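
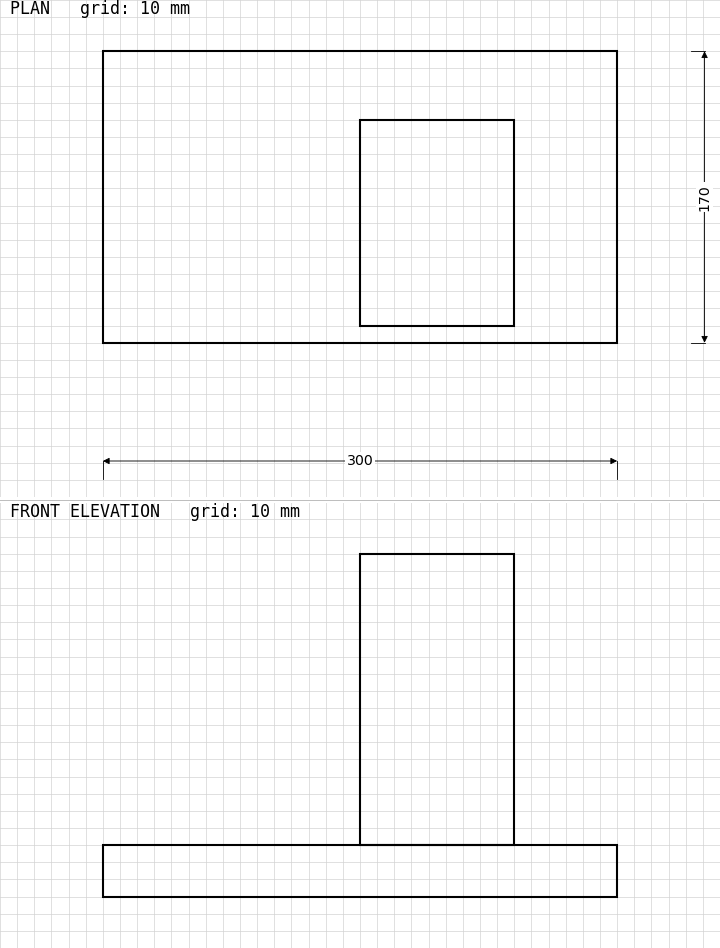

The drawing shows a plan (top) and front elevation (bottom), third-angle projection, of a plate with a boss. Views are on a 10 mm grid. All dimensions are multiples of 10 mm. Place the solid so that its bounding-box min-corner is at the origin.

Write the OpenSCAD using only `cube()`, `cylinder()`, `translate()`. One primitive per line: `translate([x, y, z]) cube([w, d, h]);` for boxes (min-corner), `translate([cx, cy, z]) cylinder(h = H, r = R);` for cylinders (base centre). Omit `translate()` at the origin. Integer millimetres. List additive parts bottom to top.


cube([300, 170, 30]);
translate([150, 10, 30]) cube([90, 120, 170]);


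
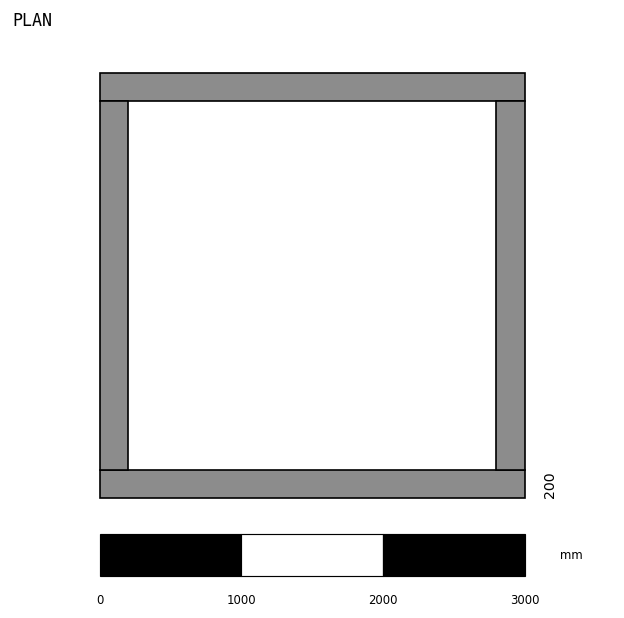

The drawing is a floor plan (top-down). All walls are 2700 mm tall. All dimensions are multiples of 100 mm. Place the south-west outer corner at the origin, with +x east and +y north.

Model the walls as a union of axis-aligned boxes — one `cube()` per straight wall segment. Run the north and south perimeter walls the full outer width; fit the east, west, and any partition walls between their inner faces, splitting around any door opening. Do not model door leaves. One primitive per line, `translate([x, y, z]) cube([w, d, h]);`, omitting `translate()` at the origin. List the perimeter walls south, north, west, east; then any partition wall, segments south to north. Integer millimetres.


cube([3000, 200, 2700]);
translate([0, 2800, 0]) cube([3000, 200, 2700]);
translate([0, 200, 0]) cube([200, 2600, 2700]);
translate([2800, 200, 0]) cube([200, 2600, 2700]);


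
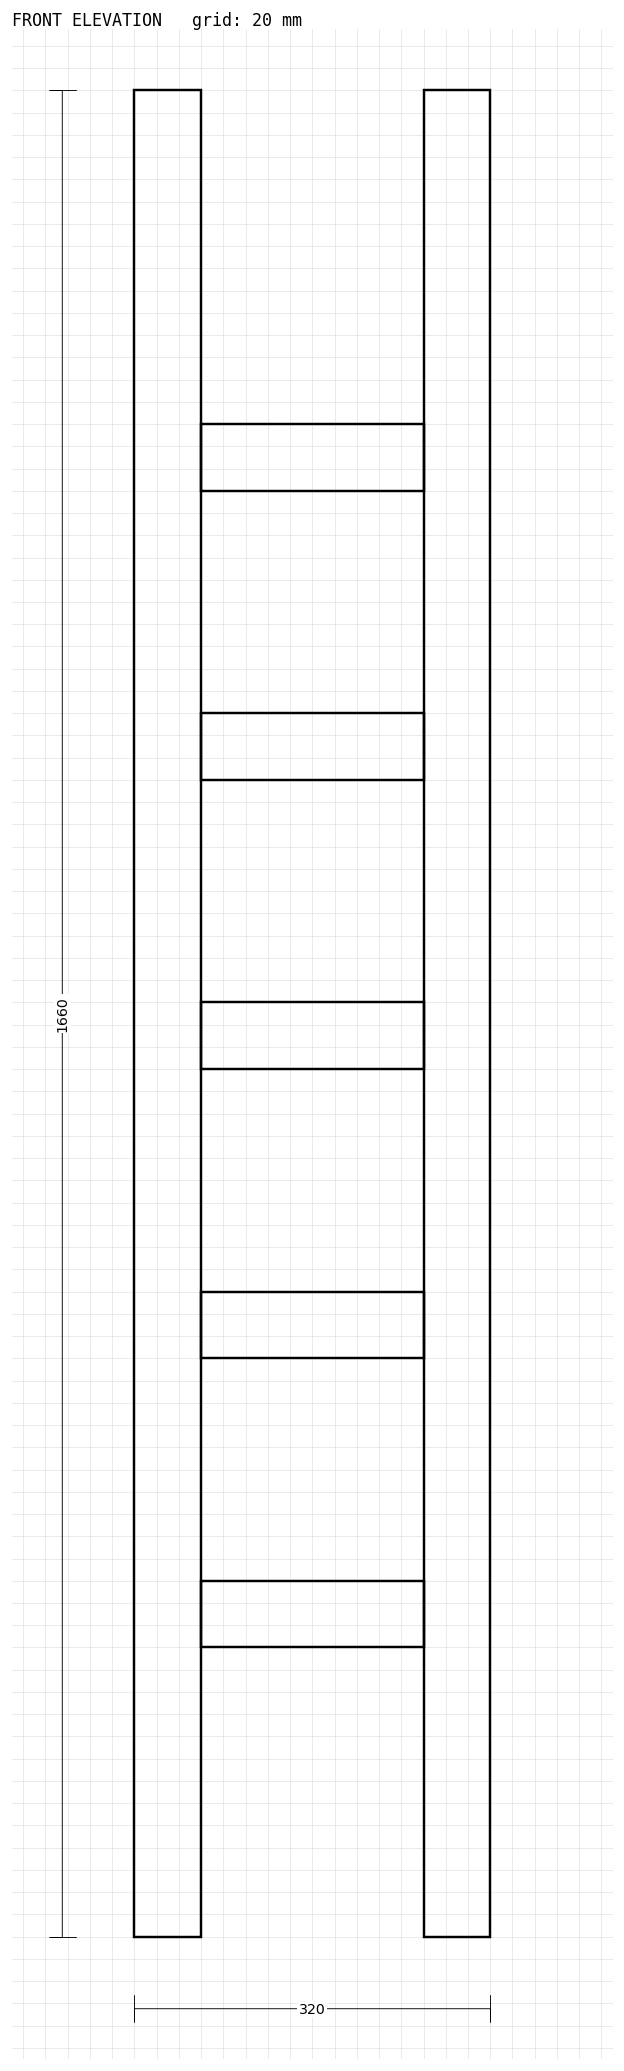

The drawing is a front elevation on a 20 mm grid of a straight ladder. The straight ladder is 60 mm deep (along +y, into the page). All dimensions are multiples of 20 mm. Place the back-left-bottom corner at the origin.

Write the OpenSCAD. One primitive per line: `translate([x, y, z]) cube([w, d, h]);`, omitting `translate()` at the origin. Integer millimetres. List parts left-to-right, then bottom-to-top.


cube([60, 60, 1660]);
translate([60, 0, 260]) cube([200, 60, 60]);
translate([60, 0, 520]) cube([200, 60, 60]);
translate([60, 0, 780]) cube([200, 60, 60]);
translate([60, 0, 1040]) cube([200, 60, 60]);
translate([60, 0, 1300]) cube([200, 60, 60]);
translate([260, 0, 0]) cube([60, 60, 1660]);


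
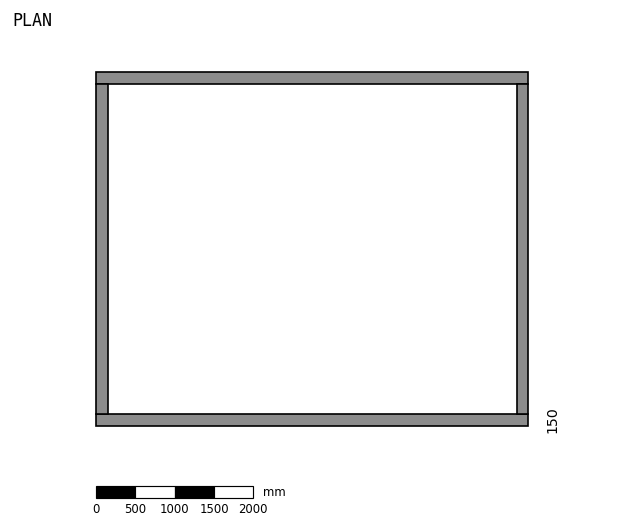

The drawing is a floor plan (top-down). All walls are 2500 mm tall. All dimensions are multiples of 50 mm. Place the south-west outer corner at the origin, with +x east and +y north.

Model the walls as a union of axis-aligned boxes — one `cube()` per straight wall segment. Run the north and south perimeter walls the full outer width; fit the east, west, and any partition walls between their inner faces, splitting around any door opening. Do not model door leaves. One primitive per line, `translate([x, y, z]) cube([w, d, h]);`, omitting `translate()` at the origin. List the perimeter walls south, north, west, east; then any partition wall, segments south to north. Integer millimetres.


cube([5500, 150, 2500]);
translate([0, 4350, 0]) cube([5500, 150, 2500]);
translate([0, 150, 0]) cube([150, 4200, 2500]);
translate([5350, 150, 0]) cube([150, 4200, 2500]);


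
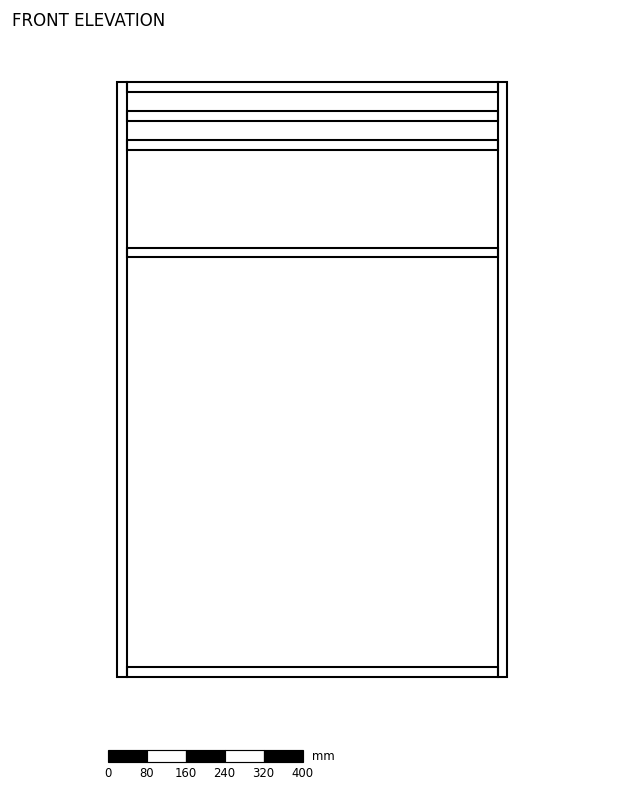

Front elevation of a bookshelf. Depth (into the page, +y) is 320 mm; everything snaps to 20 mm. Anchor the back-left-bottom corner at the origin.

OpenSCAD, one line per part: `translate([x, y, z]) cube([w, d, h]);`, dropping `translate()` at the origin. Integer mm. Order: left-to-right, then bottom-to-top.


cube([20, 320, 1220]);
translate([20, 0, 0]) cube([760, 320, 20]);
translate([20, 0, 860]) cube([760, 320, 20]);
translate([20, 0, 1080]) cube([760, 320, 20]);
translate([20, 0, 1140]) cube([760, 320, 20]);
translate([20, 0, 1200]) cube([760, 320, 20]);
translate([780, 0, 0]) cube([20, 320, 1220]);


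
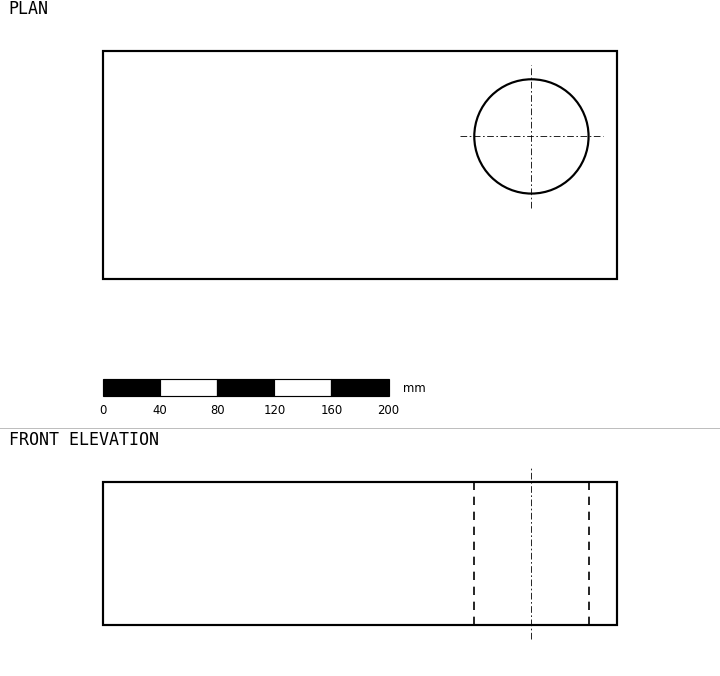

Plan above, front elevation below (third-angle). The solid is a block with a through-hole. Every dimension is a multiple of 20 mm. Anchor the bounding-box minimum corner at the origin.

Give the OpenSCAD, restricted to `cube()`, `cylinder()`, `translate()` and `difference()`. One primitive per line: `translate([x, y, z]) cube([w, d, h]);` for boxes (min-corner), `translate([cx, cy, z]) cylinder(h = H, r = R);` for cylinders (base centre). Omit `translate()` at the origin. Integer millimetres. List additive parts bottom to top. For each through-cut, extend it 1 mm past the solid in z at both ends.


difference() {
  cube([360, 160, 100]);
  translate([300, 100, -1]) cylinder(h = 102, r = 40);
}


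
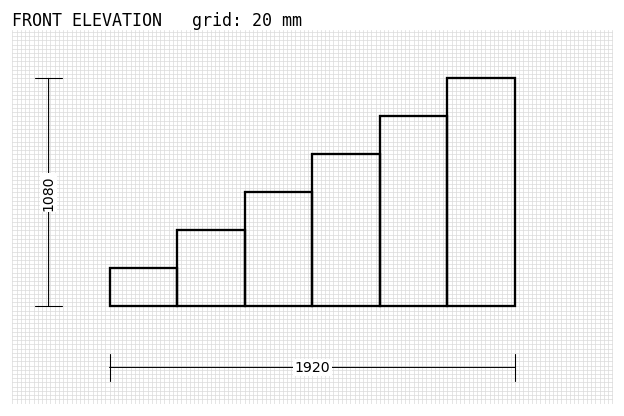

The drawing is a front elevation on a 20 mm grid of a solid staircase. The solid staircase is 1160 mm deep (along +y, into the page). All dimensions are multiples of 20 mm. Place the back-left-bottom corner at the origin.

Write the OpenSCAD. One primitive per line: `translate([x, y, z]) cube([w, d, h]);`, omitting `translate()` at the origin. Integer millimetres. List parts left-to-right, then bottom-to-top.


cube([320, 1160, 180]);
translate([320, 0, 0]) cube([320, 1160, 360]);
translate([640, 0, 0]) cube([320, 1160, 540]);
translate([960, 0, 0]) cube([320, 1160, 720]);
translate([1280, 0, 0]) cube([320, 1160, 900]);
translate([1600, 0, 0]) cube([320, 1160, 1080]);


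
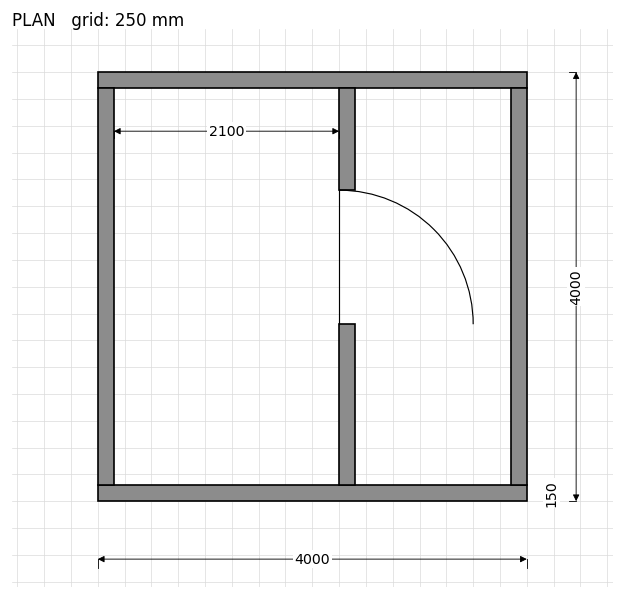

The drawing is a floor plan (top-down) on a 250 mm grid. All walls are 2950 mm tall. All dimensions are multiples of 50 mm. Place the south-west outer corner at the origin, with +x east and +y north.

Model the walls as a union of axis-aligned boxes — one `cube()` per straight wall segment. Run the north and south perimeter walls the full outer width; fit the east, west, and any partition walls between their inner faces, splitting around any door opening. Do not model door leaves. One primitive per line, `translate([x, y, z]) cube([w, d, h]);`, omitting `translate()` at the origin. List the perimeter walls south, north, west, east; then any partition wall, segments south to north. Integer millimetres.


cube([4000, 150, 2950]);
translate([0, 3850, 0]) cube([4000, 150, 2950]);
translate([0, 150, 0]) cube([150, 3700, 2950]);
translate([3850, 150, 0]) cube([150, 3700, 2950]);
translate([2250, 150, 0]) cube([150, 1500, 2950]);
translate([2250, 2900, 0]) cube([150, 950, 2950]);


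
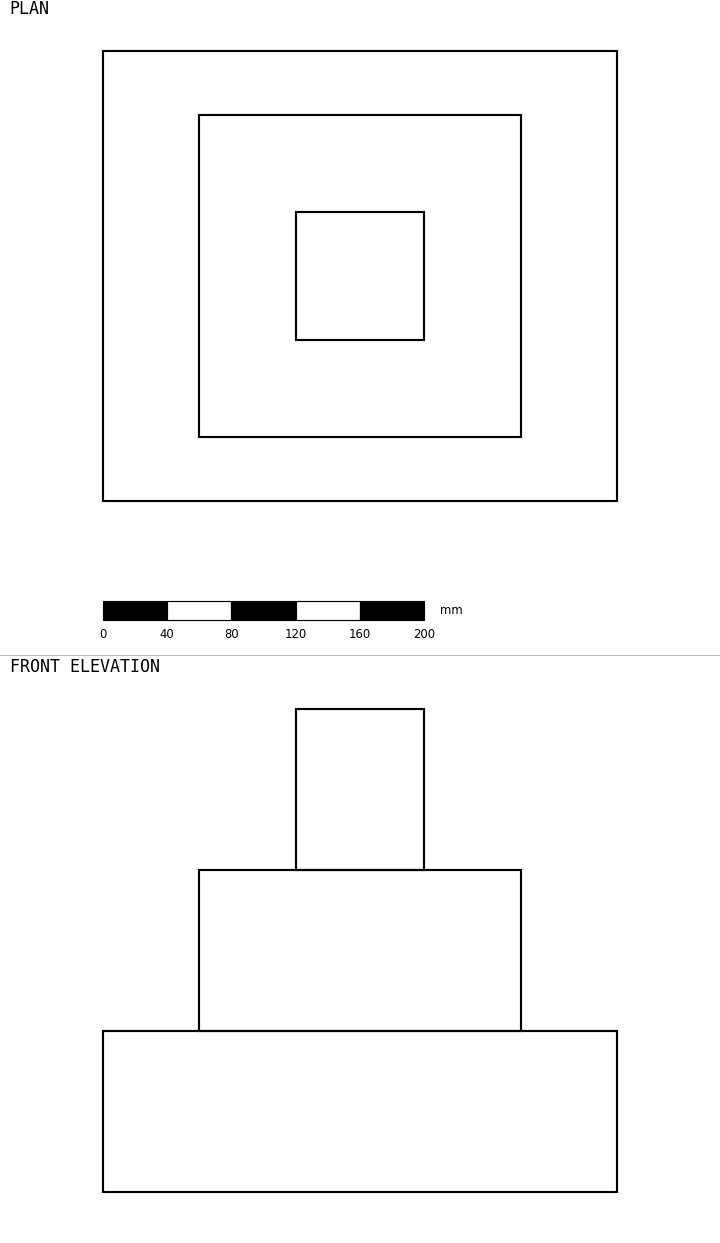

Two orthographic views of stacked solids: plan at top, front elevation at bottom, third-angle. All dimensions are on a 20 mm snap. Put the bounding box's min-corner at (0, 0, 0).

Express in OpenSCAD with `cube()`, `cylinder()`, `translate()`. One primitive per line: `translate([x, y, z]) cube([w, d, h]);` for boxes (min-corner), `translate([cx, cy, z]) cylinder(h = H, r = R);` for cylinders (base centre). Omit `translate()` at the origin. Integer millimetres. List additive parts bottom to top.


cube([320, 280, 100]);
translate([60, 40, 100]) cube([200, 200, 100]);
translate([120, 100, 200]) cube([80, 80, 100]);


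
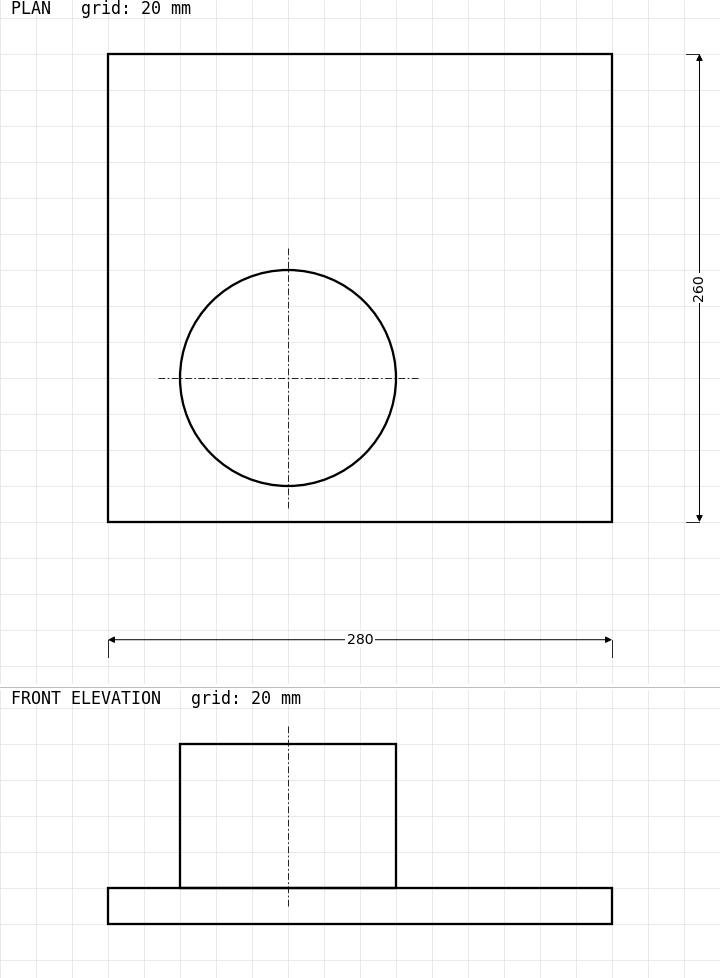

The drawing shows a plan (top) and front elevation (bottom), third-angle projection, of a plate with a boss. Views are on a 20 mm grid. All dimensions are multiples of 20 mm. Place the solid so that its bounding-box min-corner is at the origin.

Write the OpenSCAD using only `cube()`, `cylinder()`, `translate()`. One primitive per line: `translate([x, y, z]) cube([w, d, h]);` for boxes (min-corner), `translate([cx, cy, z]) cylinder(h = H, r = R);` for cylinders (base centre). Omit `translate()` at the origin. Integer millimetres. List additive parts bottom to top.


cube([280, 260, 20]);
translate([100, 80, 20]) cylinder(h = 80, r = 60);


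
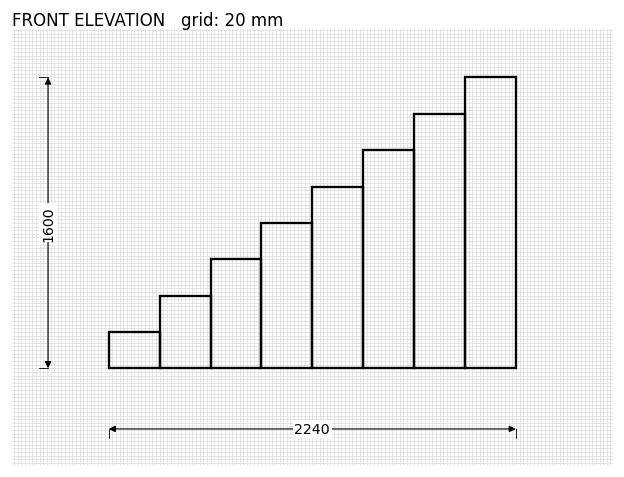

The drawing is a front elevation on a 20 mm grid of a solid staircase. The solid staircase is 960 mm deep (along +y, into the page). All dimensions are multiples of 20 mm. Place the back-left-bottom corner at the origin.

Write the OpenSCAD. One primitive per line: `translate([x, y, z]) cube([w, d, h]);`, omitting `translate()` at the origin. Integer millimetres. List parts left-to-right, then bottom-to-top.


cube([280, 960, 200]);
translate([280, 0, 0]) cube([280, 960, 400]);
translate([560, 0, 0]) cube([280, 960, 600]);
translate([840, 0, 0]) cube([280, 960, 800]);
translate([1120, 0, 0]) cube([280, 960, 1000]);
translate([1400, 0, 0]) cube([280, 960, 1200]);
translate([1680, 0, 0]) cube([280, 960, 1400]);
translate([1960, 0, 0]) cube([280, 960, 1600]);


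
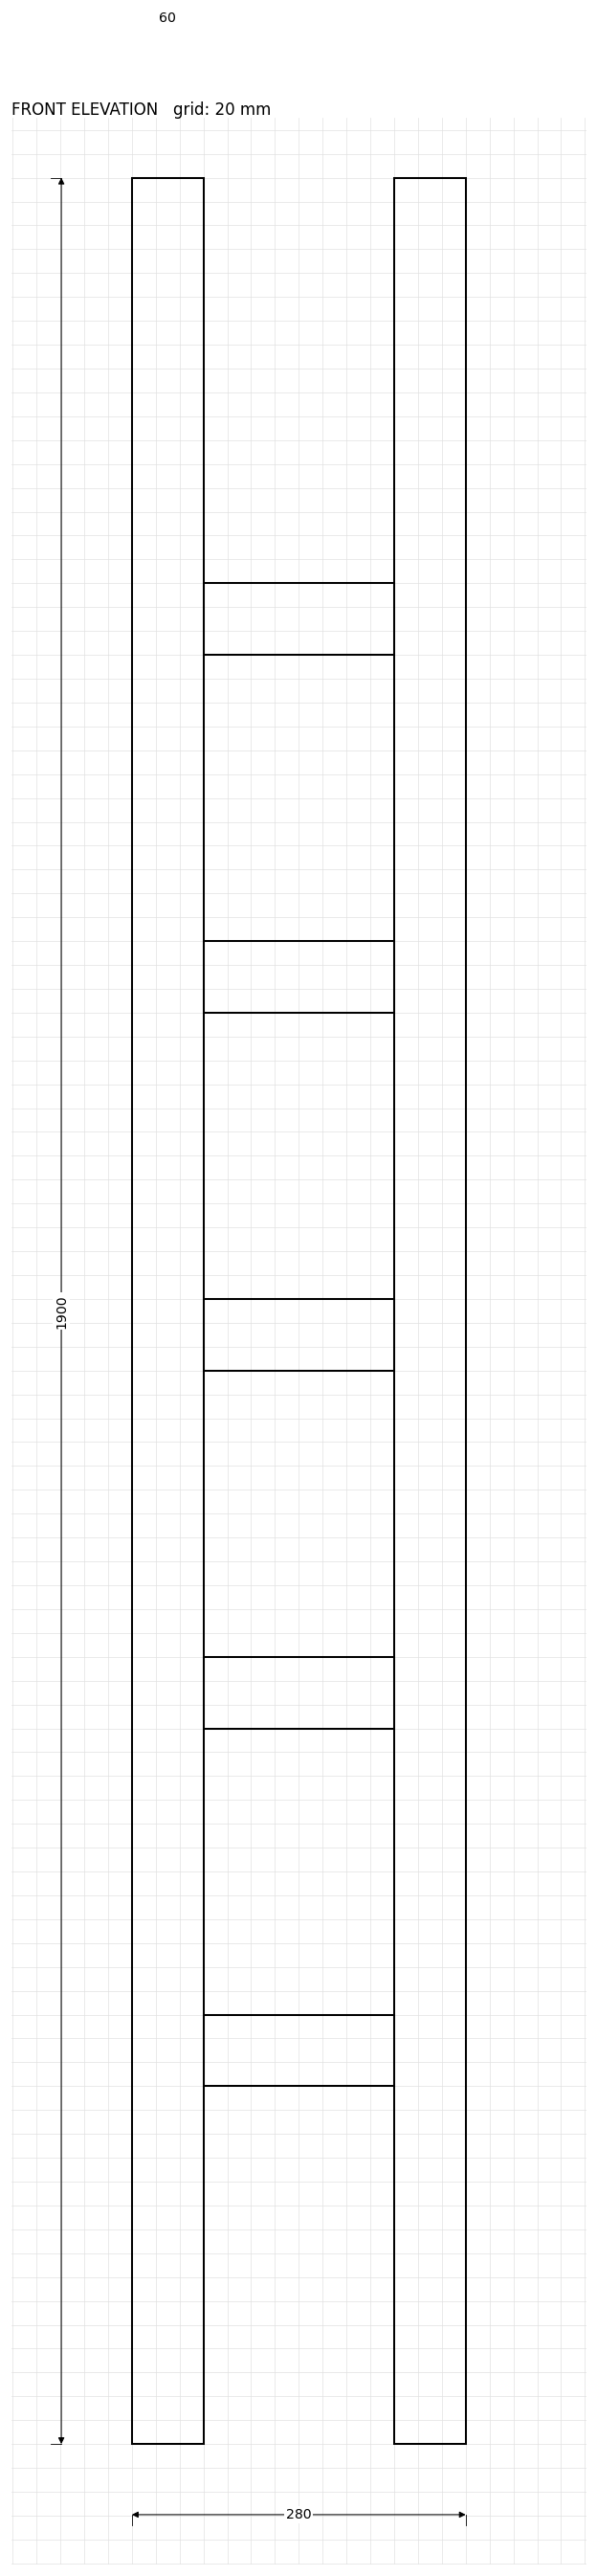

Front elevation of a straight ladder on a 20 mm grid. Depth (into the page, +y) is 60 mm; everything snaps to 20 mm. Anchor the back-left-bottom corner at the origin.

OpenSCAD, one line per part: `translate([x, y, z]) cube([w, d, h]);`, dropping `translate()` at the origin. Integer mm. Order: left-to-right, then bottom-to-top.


cube([60, 60, 1900]);
translate([60, 0, 300]) cube([160, 60, 60]);
translate([60, 0, 600]) cube([160, 60, 60]);
translate([60, 0, 900]) cube([160, 60, 60]);
translate([60, 0, 1200]) cube([160, 60, 60]);
translate([60, 0, 1500]) cube([160, 60, 60]);
translate([220, 0, 0]) cube([60, 60, 1900]);


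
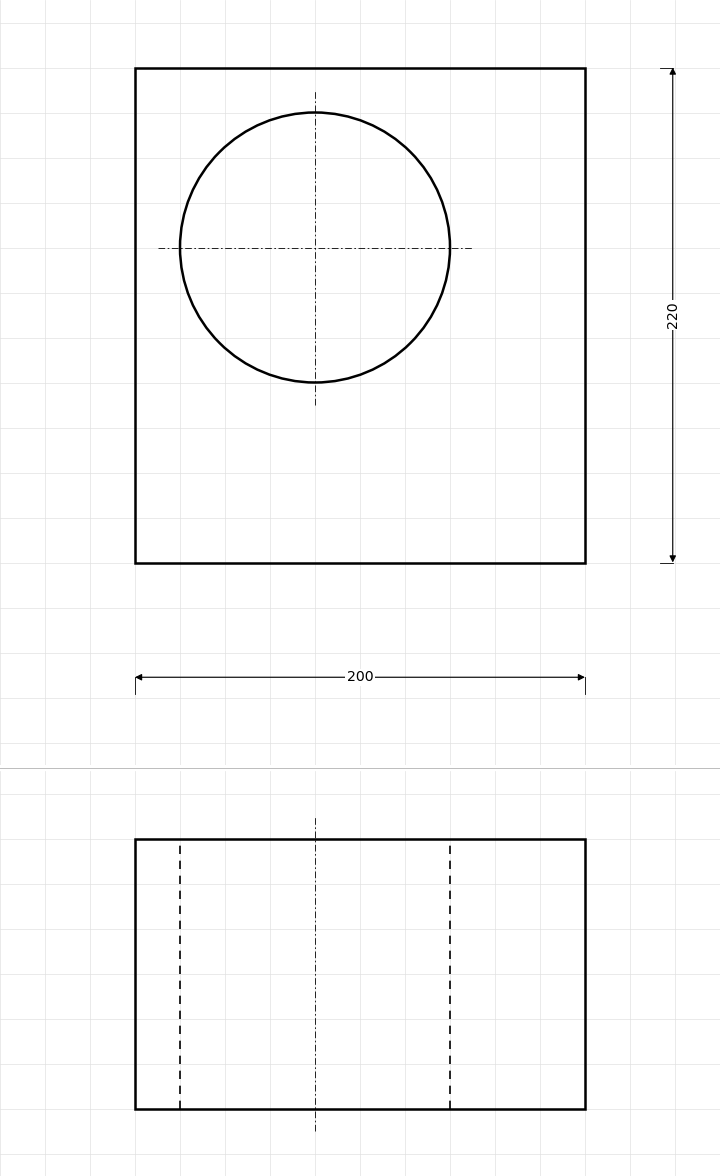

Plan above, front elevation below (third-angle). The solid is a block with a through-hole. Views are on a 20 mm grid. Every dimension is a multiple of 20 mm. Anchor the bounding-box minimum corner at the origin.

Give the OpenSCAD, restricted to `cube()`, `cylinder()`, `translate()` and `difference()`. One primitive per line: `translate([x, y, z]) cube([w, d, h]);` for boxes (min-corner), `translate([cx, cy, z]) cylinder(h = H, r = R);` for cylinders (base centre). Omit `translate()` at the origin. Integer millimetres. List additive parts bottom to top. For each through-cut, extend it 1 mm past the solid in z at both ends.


difference() {
  cube([200, 220, 120]);
  translate([80, 140, -1]) cylinder(h = 122, r = 60);
}


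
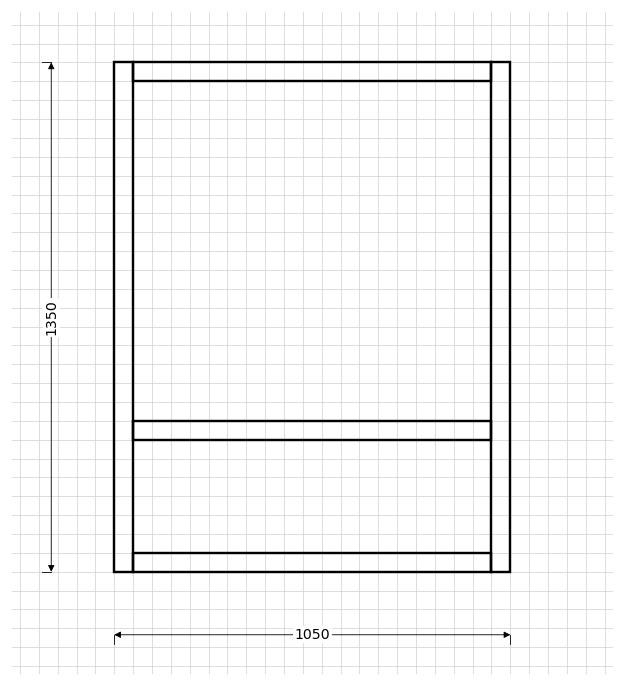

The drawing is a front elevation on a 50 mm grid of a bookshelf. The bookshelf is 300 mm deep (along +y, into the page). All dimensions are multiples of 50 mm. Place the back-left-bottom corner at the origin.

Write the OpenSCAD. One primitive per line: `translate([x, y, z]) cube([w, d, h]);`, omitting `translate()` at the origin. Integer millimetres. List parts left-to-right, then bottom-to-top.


cube([50, 300, 1350]);
translate([50, 0, 0]) cube([950, 300, 50]);
translate([50, 0, 350]) cube([950, 300, 50]);
translate([50, 0, 1300]) cube([950, 300, 50]);
translate([1000, 0, 0]) cube([50, 300, 1350]);


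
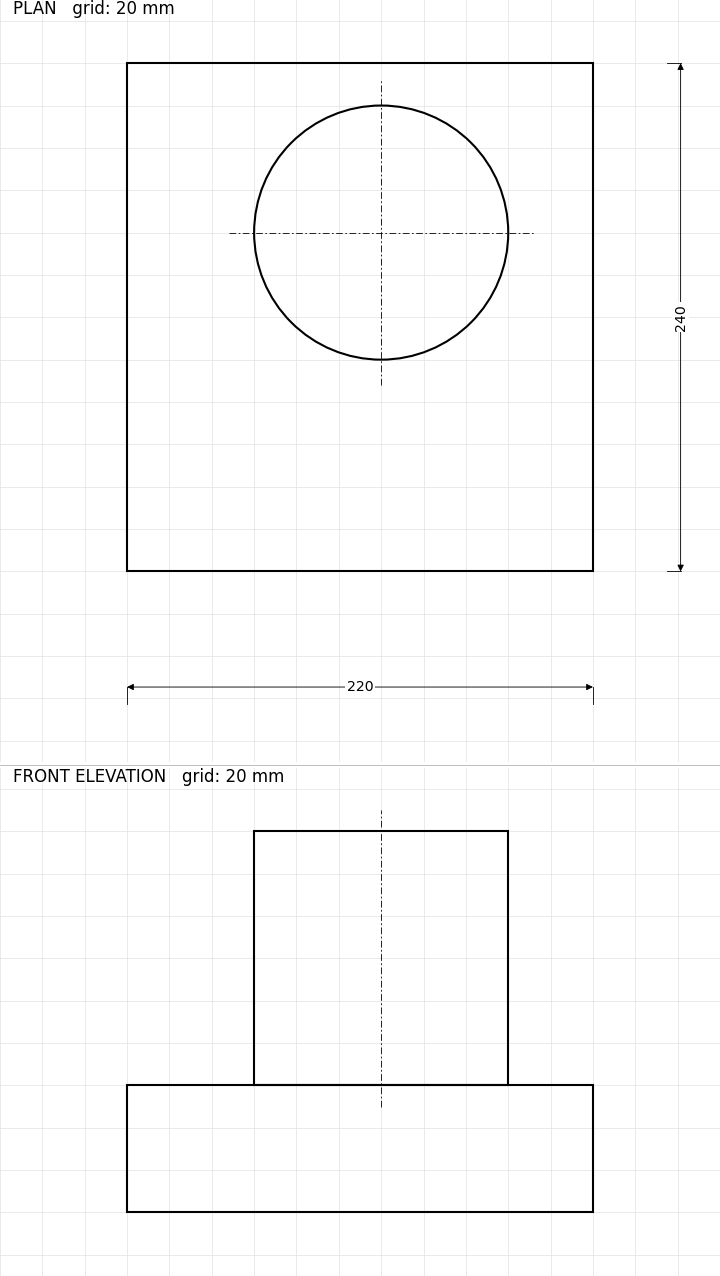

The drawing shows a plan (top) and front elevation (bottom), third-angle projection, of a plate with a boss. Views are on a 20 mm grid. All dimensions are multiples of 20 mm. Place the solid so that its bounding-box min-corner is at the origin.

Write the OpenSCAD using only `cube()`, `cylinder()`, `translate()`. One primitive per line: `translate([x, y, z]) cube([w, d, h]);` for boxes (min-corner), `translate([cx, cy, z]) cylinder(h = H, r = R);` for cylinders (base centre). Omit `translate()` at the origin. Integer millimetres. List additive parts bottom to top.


cube([220, 240, 60]);
translate([120, 160, 60]) cylinder(h = 120, r = 60);


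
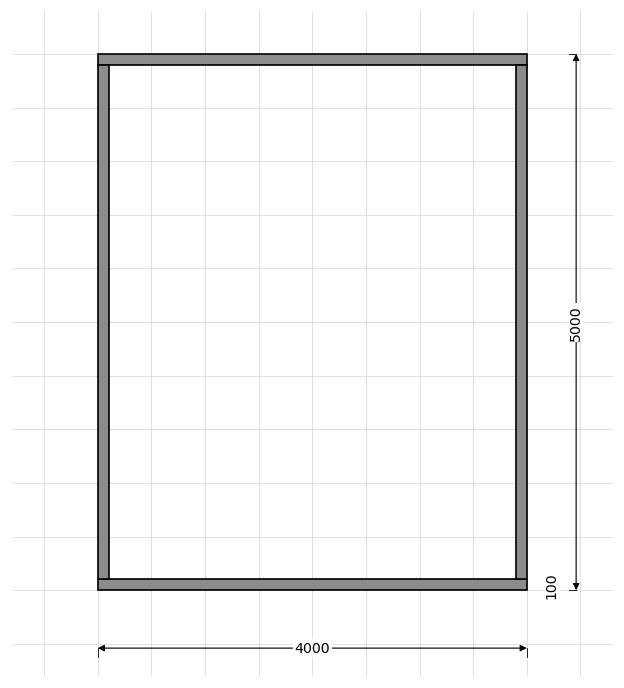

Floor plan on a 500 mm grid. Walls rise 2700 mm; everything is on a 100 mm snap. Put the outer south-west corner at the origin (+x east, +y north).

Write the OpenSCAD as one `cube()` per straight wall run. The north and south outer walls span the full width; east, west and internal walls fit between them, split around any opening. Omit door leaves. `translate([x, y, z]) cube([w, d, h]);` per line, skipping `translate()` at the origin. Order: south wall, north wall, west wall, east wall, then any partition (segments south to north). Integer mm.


cube([4000, 100, 2700]);
translate([0, 4900, 0]) cube([4000, 100, 2700]);
translate([0, 100, 0]) cube([100, 4800, 2700]);
translate([3900, 100, 0]) cube([100, 4800, 2700]);


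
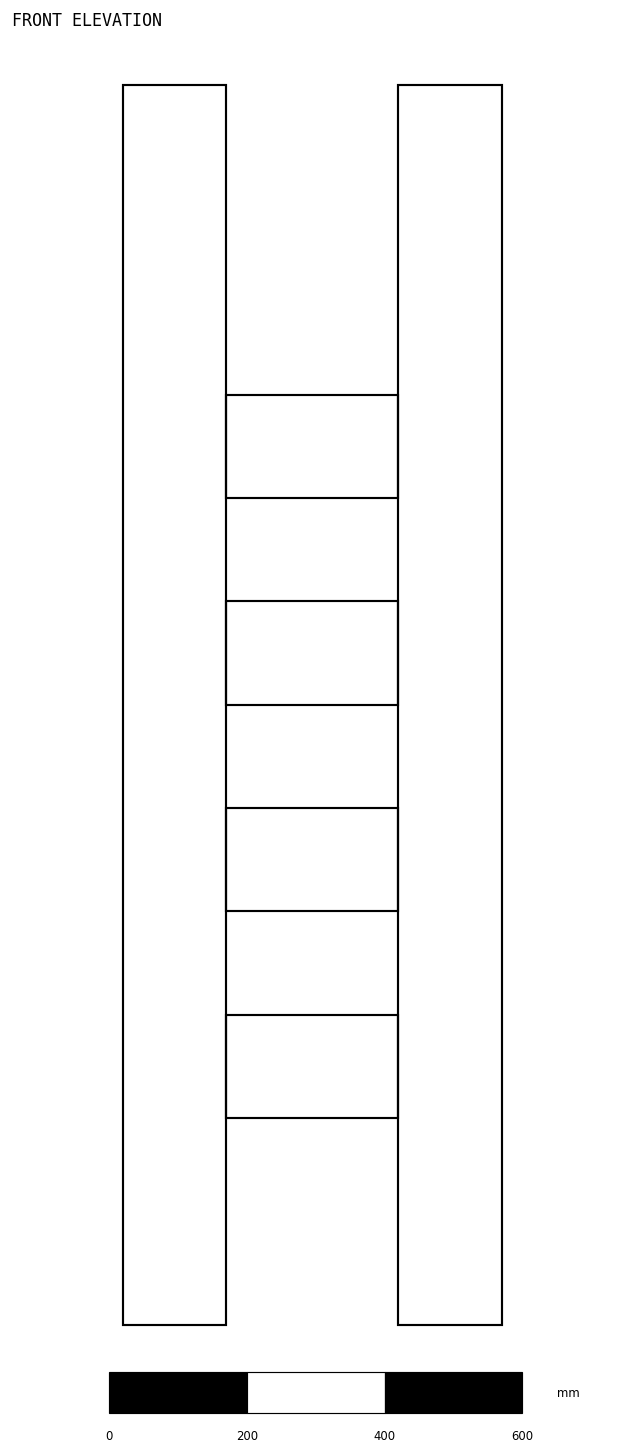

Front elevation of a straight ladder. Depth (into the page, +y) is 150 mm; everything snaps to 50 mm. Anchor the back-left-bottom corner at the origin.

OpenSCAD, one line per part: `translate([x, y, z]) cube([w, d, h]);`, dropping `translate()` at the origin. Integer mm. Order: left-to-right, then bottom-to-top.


cube([150, 150, 1800]);
translate([150, 0, 300]) cube([250, 150, 150]);
translate([150, 0, 600]) cube([250, 150, 150]);
translate([150, 0, 900]) cube([250, 150, 150]);
translate([150, 0, 1200]) cube([250, 150, 150]);
translate([400, 0, 0]) cube([150, 150, 1800]);


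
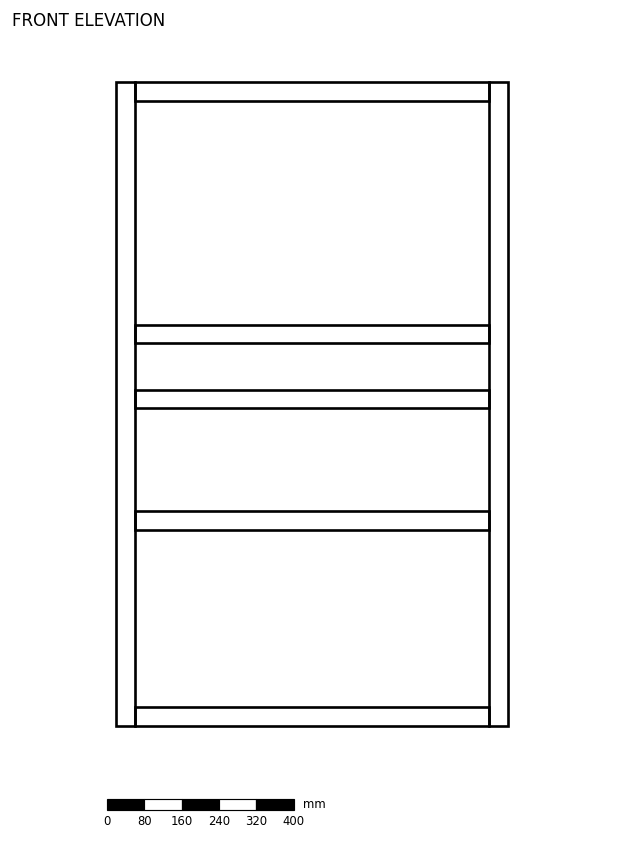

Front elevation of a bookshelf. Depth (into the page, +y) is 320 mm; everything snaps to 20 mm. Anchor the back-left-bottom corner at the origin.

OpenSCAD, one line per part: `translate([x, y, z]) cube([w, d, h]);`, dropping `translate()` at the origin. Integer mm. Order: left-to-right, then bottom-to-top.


cube([40, 320, 1380]);
translate([40, 0, 0]) cube([760, 320, 40]);
translate([40, 0, 420]) cube([760, 320, 40]);
translate([40, 0, 680]) cube([760, 320, 40]);
translate([40, 0, 820]) cube([760, 320, 40]);
translate([40, 0, 1340]) cube([760, 320, 40]);
translate([800, 0, 0]) cube([40, 320, 1380]);


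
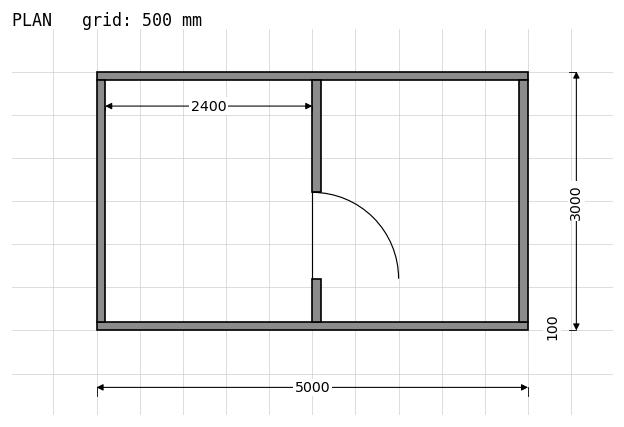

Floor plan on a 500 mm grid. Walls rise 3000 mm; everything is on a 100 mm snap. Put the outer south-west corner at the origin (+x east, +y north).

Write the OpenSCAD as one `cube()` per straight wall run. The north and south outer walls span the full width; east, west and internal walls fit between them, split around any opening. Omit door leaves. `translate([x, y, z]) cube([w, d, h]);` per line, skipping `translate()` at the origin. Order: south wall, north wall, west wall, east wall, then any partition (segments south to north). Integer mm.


cube([5000, 100, 3000]);
translate([0, 2900, 0]) cube([5000, 100, 3000]);
translate([0, 100, 0]) cube([100, 2800, 3000]);
translate([4900, 100, 0]) cube([100, 2800, 3000]);
translate([2500, 100, 0]) cube([100, 500, 3000]);
translate([2500, 1600, 0]) cube([100, 1300, 3000]);


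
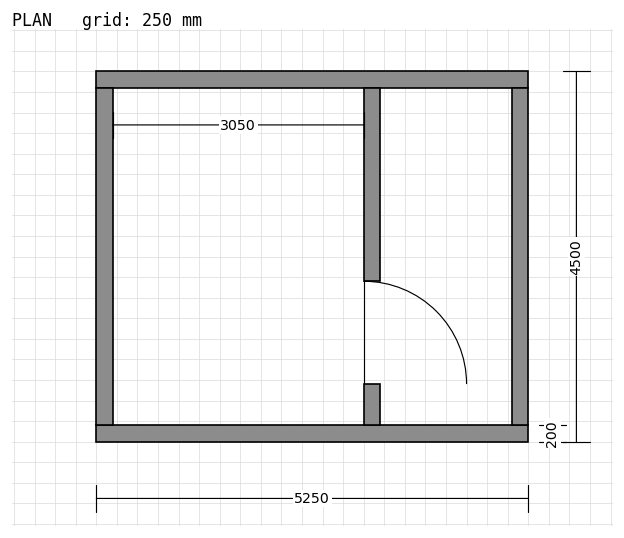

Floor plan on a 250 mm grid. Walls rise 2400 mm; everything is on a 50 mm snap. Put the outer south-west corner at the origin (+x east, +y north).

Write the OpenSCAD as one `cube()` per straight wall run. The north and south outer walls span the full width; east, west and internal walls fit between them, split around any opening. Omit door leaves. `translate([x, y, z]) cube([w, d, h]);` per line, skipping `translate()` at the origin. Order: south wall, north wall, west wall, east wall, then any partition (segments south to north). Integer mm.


cube([5250, 200, 2400]);
translate([0, 4300, 0]) cube([5250, 200, 2400]);
translate([0, 200, 0]) cube([200, 4100, 2400]);
translate([5050, 200, 0]) cube([200, 4100, 2400]);
translate([3250, 200, 0]) cube([200, 500, 2400]);
translate([3250, 1950, 0]) cube([200, 2350, 2400]);


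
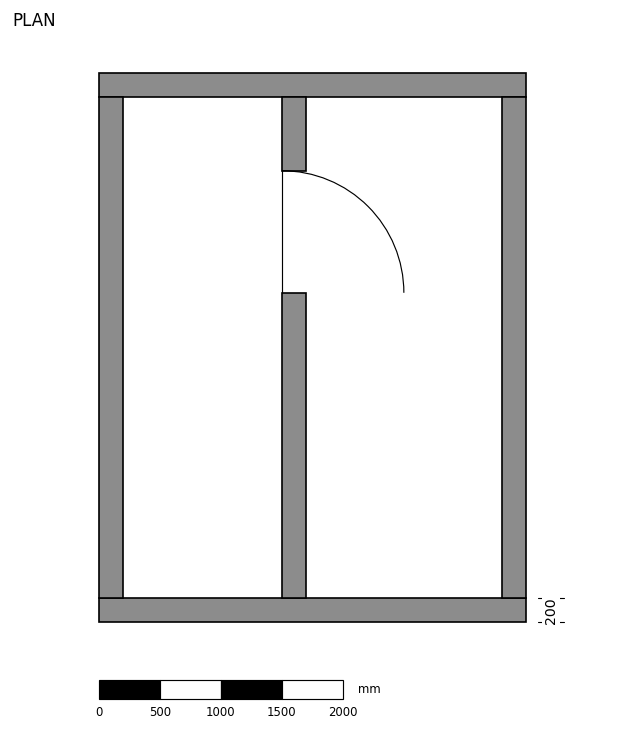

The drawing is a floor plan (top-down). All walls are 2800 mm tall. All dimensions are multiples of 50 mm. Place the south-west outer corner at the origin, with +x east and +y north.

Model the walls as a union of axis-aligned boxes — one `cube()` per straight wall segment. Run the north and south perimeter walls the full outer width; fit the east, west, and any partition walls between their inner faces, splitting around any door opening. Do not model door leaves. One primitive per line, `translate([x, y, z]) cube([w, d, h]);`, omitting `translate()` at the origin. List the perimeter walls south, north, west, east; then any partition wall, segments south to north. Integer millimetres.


cube([3500, 200, 2800]);
translate([0, 4300, 0]) cube([3500, 200, 2800]);
translate([0, 200, 0]) cube([200, 4100, 2800]);
translate([3300, 200, 0]) cube([200, 4100, 2800]);
translate([1500, 200, 0]) cube([200, 2500, 2800]);
translate([1500, 3700, 0]) cube([200, 600, 2800]);


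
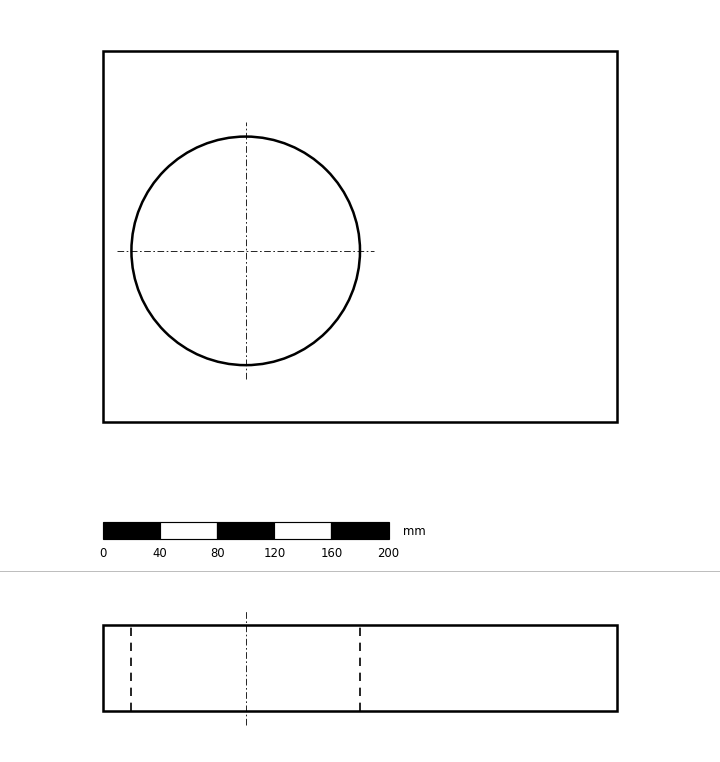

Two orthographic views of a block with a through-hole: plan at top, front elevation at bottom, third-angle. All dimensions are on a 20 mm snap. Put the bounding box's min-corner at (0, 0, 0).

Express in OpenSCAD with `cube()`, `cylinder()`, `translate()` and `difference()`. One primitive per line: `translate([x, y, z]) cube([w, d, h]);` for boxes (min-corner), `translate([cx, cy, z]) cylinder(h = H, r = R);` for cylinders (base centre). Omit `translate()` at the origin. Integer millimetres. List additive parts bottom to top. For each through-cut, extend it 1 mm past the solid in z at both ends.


difference() {
  cube([360, 260, 60]);
  translate([100, 120, -1]) cylinder(h = 62, r = 80);
}


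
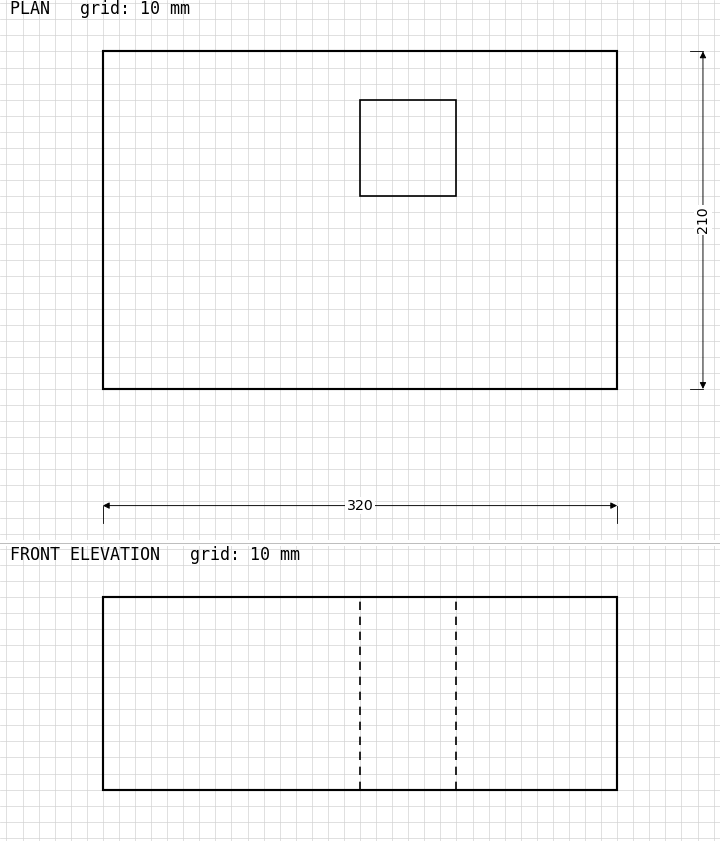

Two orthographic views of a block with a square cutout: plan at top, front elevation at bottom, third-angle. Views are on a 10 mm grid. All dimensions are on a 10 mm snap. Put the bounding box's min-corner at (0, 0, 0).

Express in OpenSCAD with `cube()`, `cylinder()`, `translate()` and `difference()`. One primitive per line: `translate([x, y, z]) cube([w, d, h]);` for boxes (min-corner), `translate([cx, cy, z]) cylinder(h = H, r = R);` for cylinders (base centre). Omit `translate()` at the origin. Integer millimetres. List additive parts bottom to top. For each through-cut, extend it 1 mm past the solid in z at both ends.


difference() {
  cube([320, 210, 120]);
  translate([160, 120, -1]) cube([60, 60, 122]);
}


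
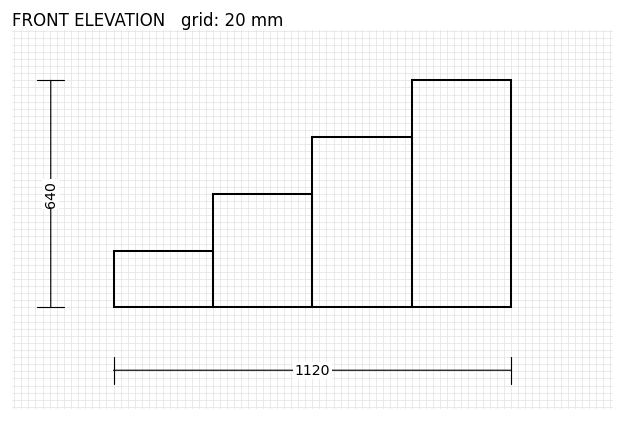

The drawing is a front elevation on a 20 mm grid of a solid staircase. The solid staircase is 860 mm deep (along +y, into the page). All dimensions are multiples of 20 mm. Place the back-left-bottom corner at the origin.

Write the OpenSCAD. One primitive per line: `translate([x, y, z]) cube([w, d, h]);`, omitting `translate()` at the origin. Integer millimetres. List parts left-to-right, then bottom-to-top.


cube([280, 860, 160]);
translate([280, 0, 0]) cube([280, 860, 320]);
translate([560, 0, 0]) cube([280, 860, 480]);
translate([840, 0, 0]) cube([280, 860, 640]);


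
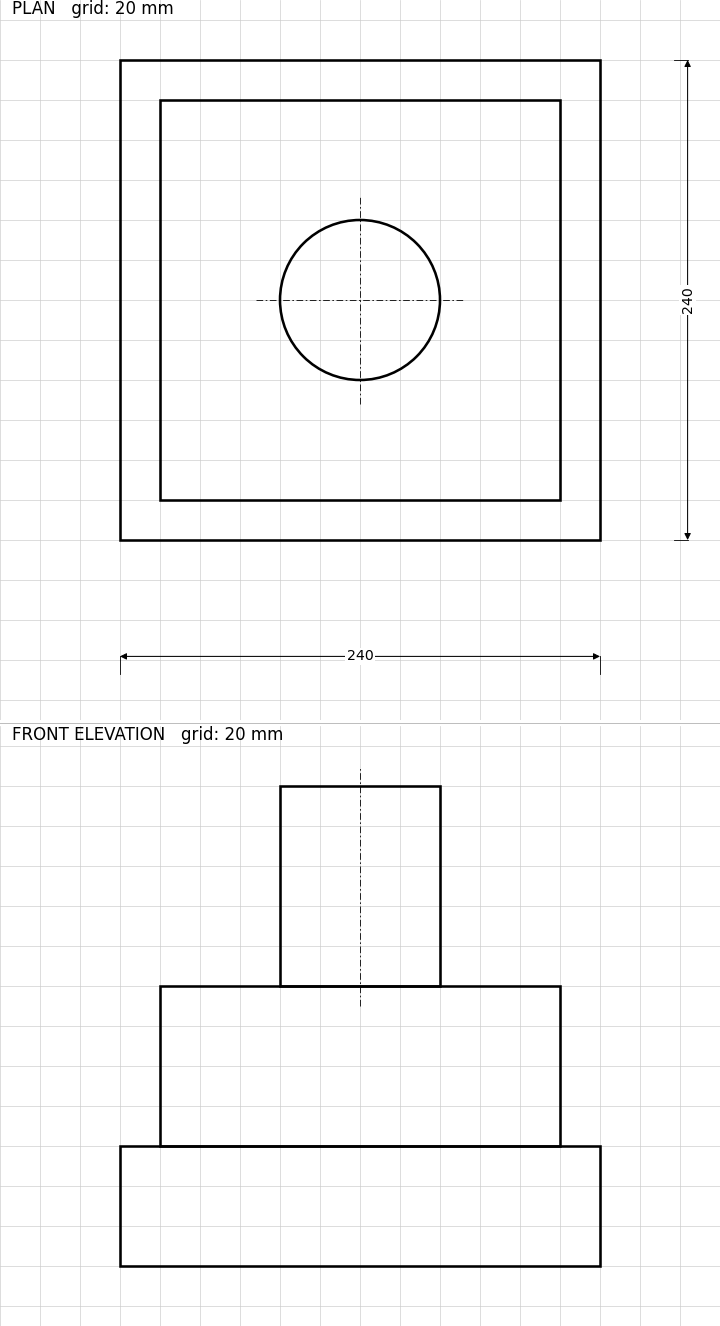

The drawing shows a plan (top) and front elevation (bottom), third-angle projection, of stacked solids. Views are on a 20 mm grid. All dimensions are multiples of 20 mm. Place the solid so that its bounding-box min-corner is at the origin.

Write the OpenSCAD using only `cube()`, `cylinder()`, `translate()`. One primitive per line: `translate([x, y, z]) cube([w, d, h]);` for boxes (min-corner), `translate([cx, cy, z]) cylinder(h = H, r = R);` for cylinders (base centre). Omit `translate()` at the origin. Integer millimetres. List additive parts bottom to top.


cube([240, 240, 60]);
translate([20, 20, 60]) cube([200, 200, 80]);
translate([120, 120, 140]) cylinder(h = 100, r = 40);


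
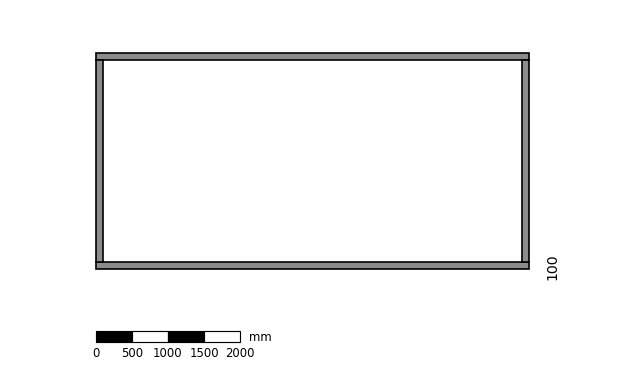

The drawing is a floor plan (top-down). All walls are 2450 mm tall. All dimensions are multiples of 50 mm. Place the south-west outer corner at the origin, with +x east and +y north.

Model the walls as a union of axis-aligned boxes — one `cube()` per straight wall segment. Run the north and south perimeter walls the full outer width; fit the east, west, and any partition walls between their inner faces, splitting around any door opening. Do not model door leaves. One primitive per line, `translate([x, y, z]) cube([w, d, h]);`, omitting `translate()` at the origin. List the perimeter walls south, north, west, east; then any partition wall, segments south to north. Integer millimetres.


cube([6000, 100, 2450]);
translate([0, 2900, 0]) cube([6000, 100, 2450]);
translate([0, 100, 0]) cube([100, 2800, 2450]);
translate([5900, 100, 0]) cube([100, 2800, 2450]);


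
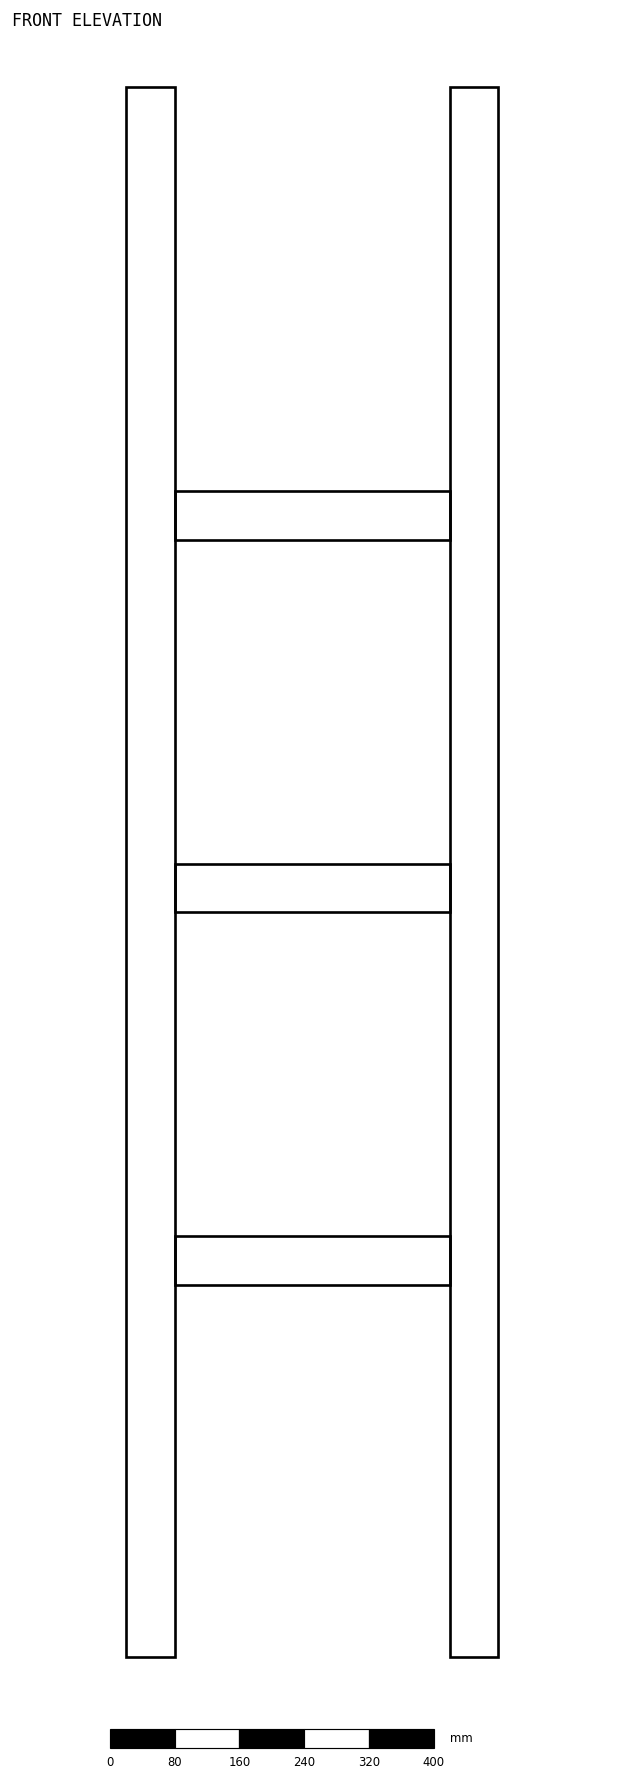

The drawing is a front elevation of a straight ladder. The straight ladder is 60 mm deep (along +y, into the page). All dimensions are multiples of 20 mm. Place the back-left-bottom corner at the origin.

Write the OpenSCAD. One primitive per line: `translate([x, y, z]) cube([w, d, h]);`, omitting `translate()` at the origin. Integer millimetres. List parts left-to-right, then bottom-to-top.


cube([60, 60, 1940]);
translate([60, 0, 460]) cube([340, 60, 60]);
translate([60, 0, 920]) cube([340, 60, 60]);
translate([60, 0, 1380]) cube([340, 60, 60]);
translate([400, 0, 0]) cube([60, 60, 1940]);


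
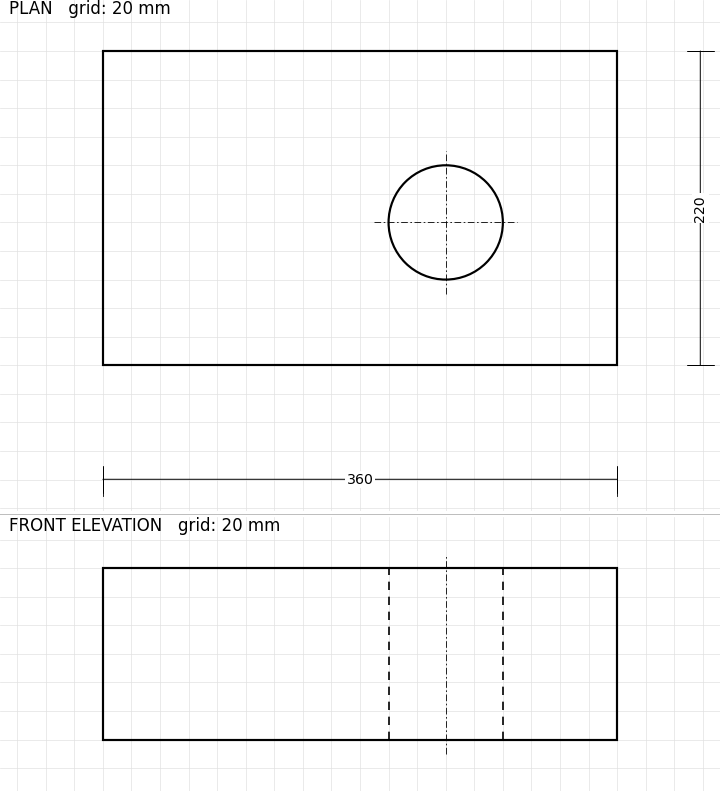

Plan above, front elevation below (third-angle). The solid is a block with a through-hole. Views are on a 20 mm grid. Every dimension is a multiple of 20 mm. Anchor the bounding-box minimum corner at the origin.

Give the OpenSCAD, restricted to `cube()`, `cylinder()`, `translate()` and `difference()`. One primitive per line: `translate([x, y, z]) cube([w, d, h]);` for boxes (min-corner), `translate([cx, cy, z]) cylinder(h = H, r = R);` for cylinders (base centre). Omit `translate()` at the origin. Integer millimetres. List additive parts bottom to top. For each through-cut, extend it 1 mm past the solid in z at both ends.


difference() {
  cube([360, 220, 120]);
  translate([240, 100, -1]) cylinder(h = 122, r = 40);
}


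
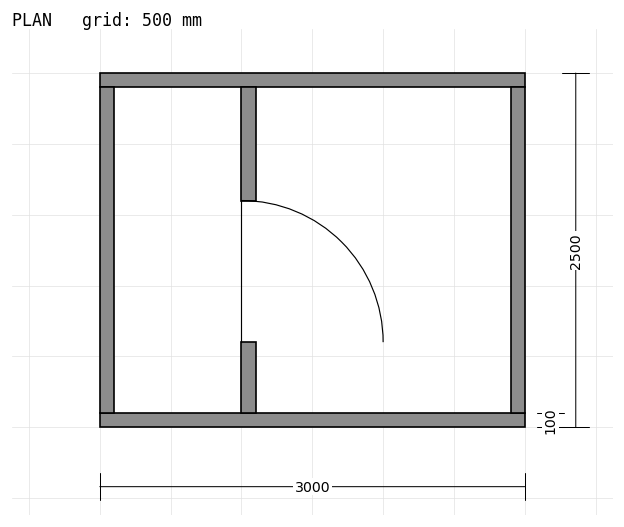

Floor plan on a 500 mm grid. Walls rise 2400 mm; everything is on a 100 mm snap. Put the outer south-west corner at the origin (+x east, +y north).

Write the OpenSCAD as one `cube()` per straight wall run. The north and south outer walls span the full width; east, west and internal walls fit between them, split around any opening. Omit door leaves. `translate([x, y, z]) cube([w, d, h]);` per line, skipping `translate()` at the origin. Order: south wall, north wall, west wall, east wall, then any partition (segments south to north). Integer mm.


cube([3000, 100, 2400]);
translate([0, 2400, 0]) cube([3000, 100, 2400]);
translate([0, 100, 0]) cube([100, 2300, 2400]);
translate([2900, 100, 0]) cube([100, 2300, 2400]);
translate([1000, 100, 0]) cube([100, 500, 2400]);
translate([1000, 1600, 0]) cube([100, 800, 2400]);


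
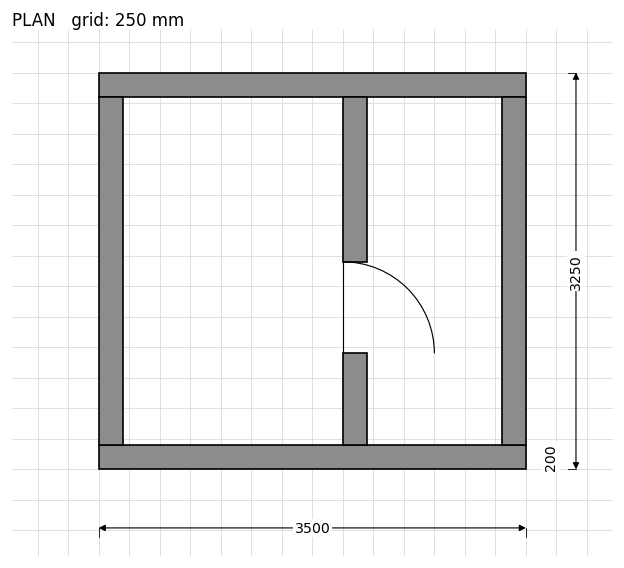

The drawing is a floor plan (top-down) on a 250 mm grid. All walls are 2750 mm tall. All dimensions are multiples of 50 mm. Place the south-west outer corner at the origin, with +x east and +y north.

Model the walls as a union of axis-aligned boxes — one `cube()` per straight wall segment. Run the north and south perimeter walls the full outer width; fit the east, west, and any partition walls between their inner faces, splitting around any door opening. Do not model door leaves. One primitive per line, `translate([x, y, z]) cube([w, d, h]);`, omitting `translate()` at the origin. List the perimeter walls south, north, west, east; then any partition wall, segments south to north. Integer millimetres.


cube([3500, 200, 2750]);
translate([0, 3050, 0]) cube([3500, 200, 2750]);
translate([0, 200, 0]) cube([200, 2850, 2750]);
translate([3300, 200, 0]) cube([200, 2850, 2750]);
translate([2000, 200, 0]) cube([200, 750, 2750]);
translate([2000, 1700, 0]) cube([200, 1350, 2750]);


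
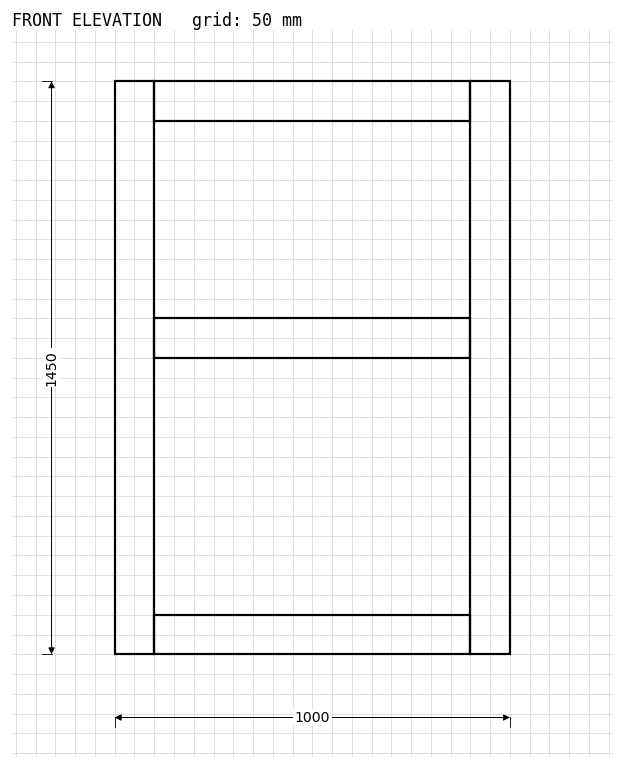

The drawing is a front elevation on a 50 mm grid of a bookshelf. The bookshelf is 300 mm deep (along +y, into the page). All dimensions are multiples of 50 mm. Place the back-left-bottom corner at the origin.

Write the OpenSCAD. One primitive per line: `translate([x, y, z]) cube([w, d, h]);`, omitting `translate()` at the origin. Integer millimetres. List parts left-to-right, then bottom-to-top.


cube([100, 300, 1450]);
translate([100, 0, 0]) cube([800, 300, 100]);
translate([100, 0, 750]) cube([800, 300, 100]);
translate([100, 0, 1350]) cube([800, 300, 100]);
translate([900, 0, 0]) cube([100, 300, 1450]);


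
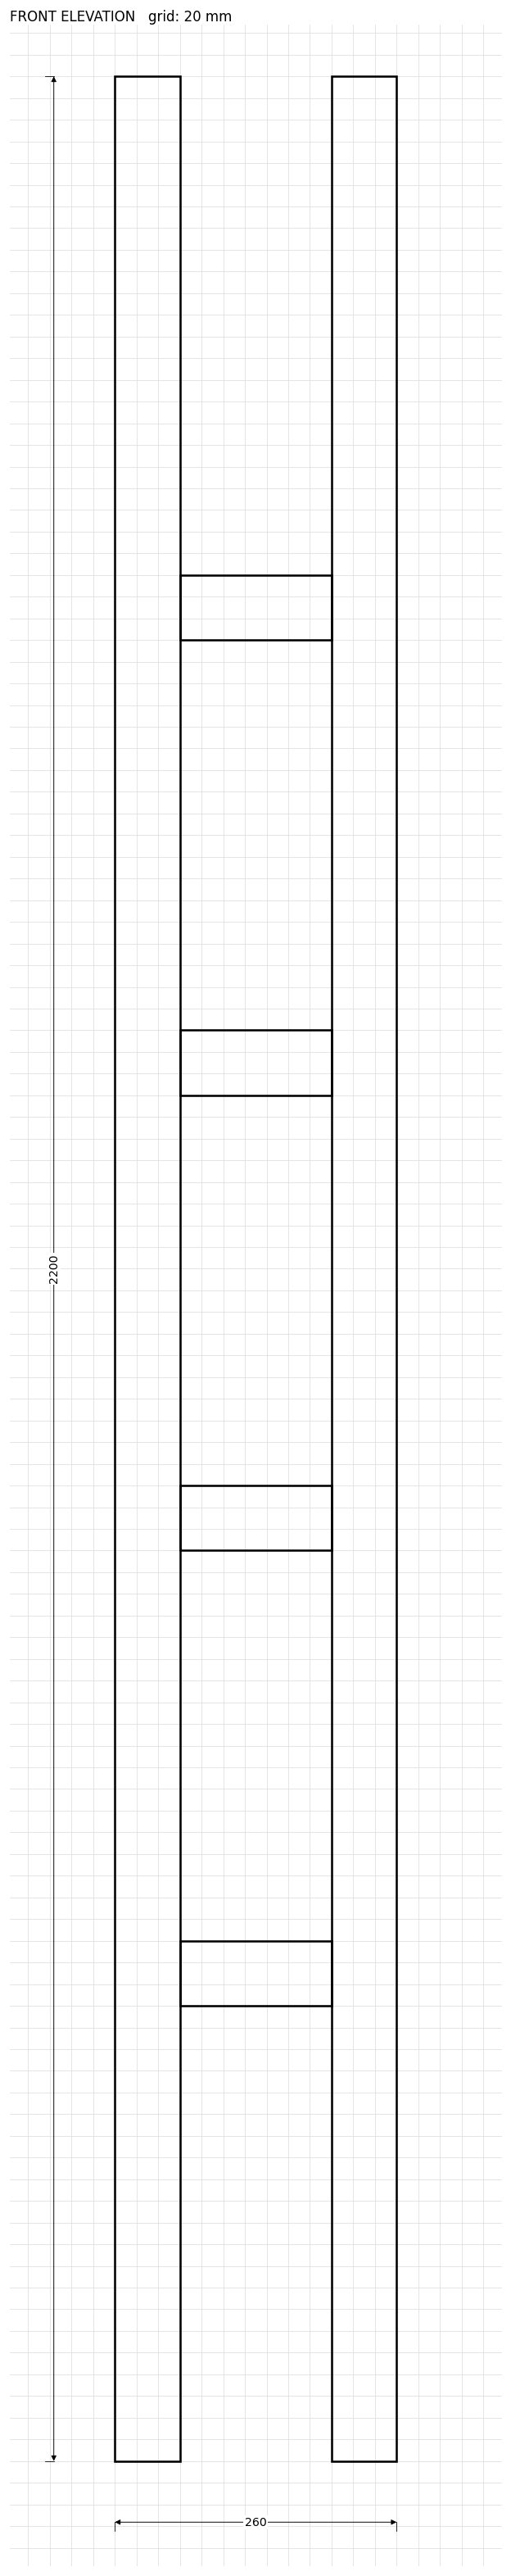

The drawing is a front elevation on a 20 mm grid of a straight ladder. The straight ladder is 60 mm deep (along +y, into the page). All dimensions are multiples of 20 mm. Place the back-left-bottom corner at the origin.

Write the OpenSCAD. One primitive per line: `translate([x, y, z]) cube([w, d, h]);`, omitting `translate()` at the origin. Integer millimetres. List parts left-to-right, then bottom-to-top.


cube([60, 60, 2200]);
translate([60, 0, 420]) cube([140, 60, 60]);
translate([60, 0, 840]) cube([140, 60, 60]);
translate([60, 0, 1260]) cube([140, 60, 60]);
translate([60, 0, 1680]) cube([140, 60, 60]);
translate([200, 0, 0]) cube([60, 60, 2200]);


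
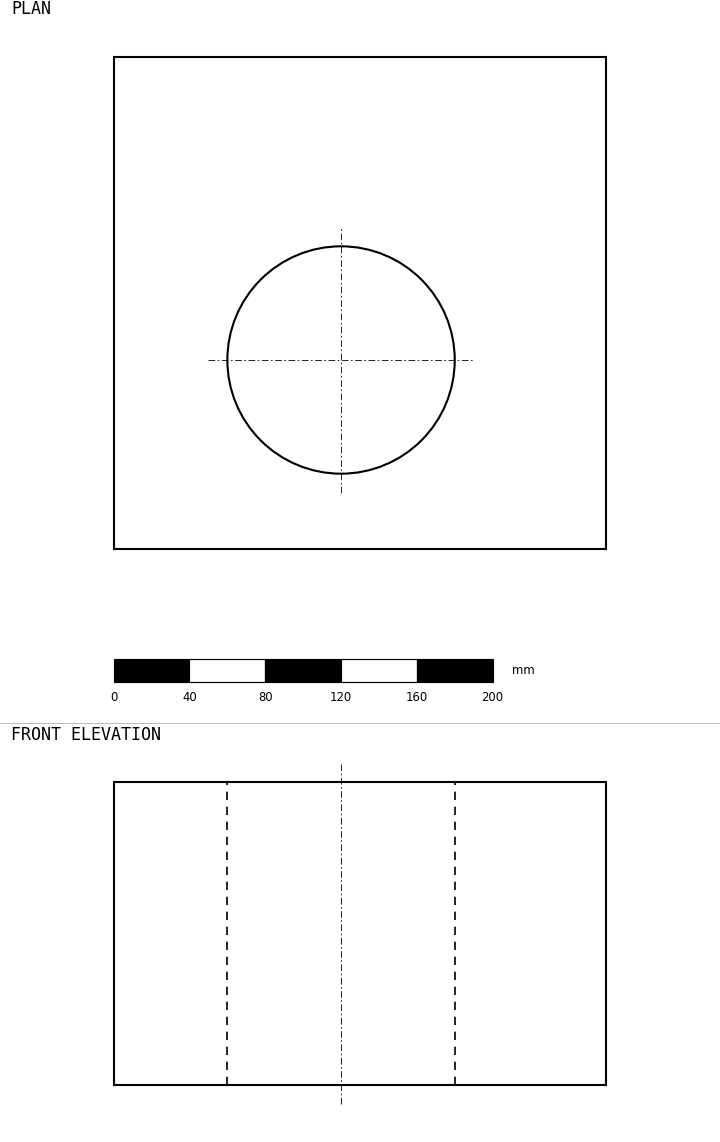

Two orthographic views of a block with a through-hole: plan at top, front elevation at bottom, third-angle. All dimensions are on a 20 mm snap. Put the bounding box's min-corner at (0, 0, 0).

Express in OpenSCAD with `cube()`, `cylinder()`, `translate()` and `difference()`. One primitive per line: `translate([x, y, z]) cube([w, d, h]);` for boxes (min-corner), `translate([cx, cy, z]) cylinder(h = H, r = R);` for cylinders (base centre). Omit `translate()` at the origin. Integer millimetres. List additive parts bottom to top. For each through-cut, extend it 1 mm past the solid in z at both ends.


difference() {
  cube([260, 260, 160]);
  translate([120, 100, -1]) cylinder(h = 162, r = 60);
}


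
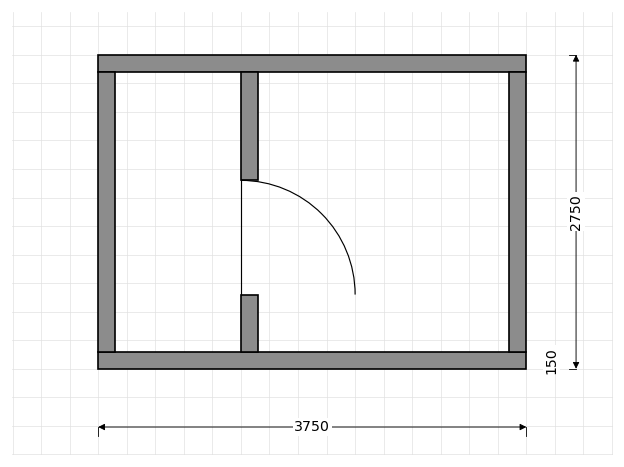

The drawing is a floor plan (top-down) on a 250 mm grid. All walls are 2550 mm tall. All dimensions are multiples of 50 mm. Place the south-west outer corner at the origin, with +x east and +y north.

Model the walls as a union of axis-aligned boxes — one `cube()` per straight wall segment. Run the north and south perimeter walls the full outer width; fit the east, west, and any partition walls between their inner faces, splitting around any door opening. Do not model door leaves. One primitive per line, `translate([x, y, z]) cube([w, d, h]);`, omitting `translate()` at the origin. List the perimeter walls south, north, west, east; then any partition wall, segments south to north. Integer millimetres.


cube([3750, 150, 2550]);
translate([0, 2600, 0]) cube([3750, 150, 2550]);
translate([0, 150, 0]) cube([150, 2450, 2550]);
translate([3600, 150, 0]) cube([150, 2450, 2550]);
translate([1250, 150, 0]) cube([150, 500, 2550]);
translate([1250, 1650, 0]) cube([150, 950, 2550]);


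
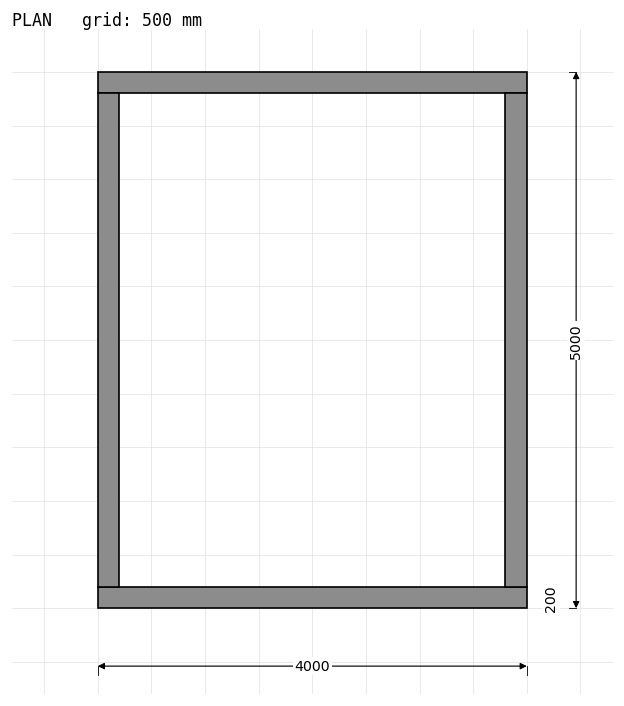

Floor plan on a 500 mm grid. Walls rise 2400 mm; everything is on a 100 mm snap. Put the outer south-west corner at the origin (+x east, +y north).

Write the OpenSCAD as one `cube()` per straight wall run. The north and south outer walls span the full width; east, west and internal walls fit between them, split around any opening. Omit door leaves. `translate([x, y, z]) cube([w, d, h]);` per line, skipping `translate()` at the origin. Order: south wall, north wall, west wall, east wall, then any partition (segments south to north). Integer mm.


cube([4000, 200, 2400]);
translate([0, 4800, 0]) cube([4000, 200, 2400]);
translate([0, 200, 0]) cube([200, 4600, 2400]);
translate([3800, 200, 0]) cube([200, 4600, 2400]);


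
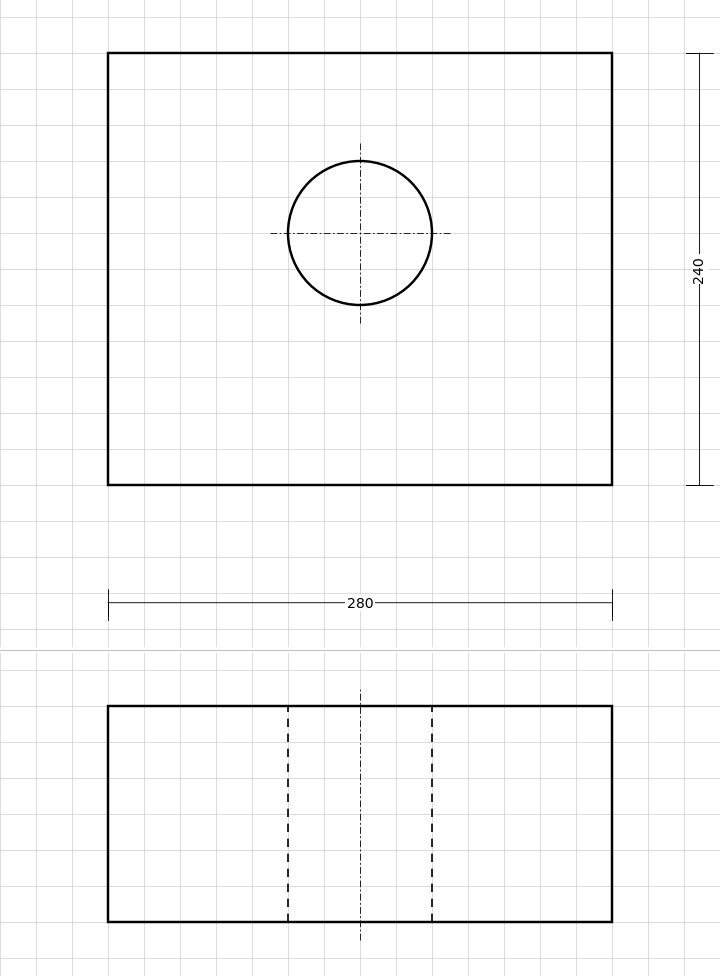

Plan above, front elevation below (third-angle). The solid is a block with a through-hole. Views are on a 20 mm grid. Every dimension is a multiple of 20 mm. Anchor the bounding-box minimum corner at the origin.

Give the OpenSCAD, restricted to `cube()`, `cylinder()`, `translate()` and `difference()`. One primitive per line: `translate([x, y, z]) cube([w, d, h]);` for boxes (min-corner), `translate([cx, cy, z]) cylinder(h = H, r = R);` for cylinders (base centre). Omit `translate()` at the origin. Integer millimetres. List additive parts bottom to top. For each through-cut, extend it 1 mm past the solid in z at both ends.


difference() {
  cube([280, 240, 120]);
  translate([140, 140, -1]) cylinder(h = 122, r = 40);
}
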